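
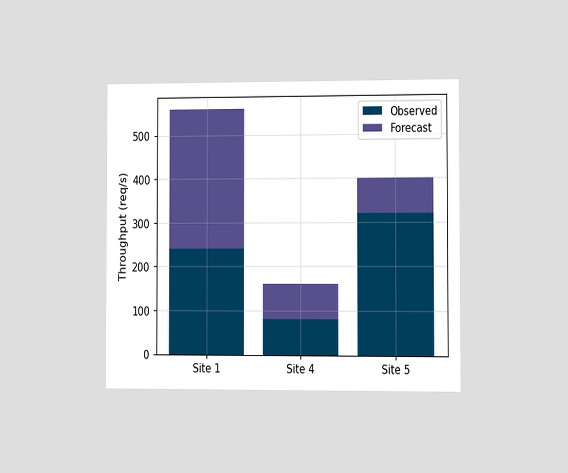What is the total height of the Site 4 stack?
The chart is viewed slightly from the right. The Site 4 stack's top reaches 160req/s on the y-axis.

160req/s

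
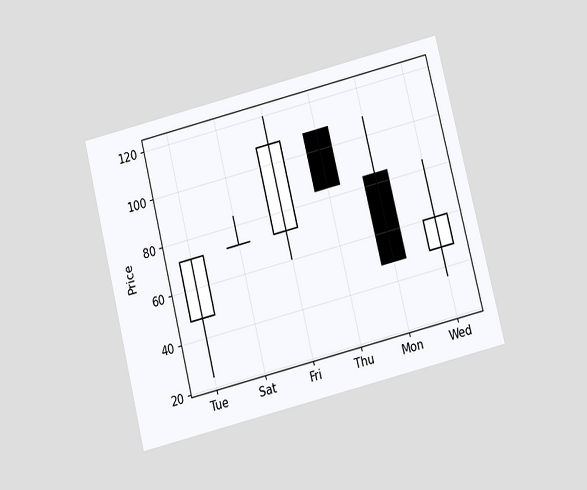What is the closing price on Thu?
The chart is tilted about 14° counter-clockwise and viewed slightly from below. The Thu candle closes at 84.

84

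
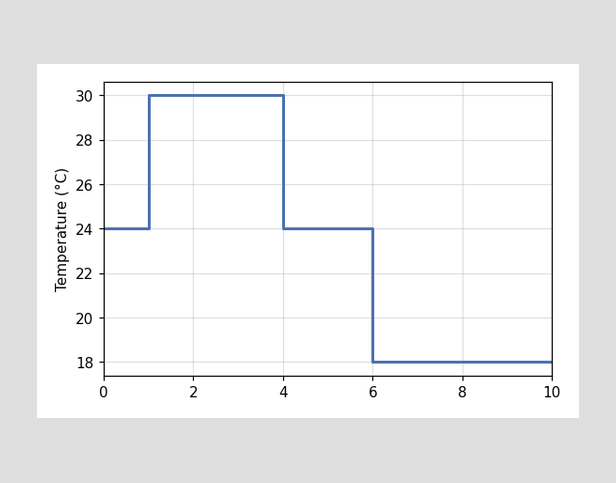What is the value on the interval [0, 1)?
24°C

On [0, 1) the step sits at 24°C.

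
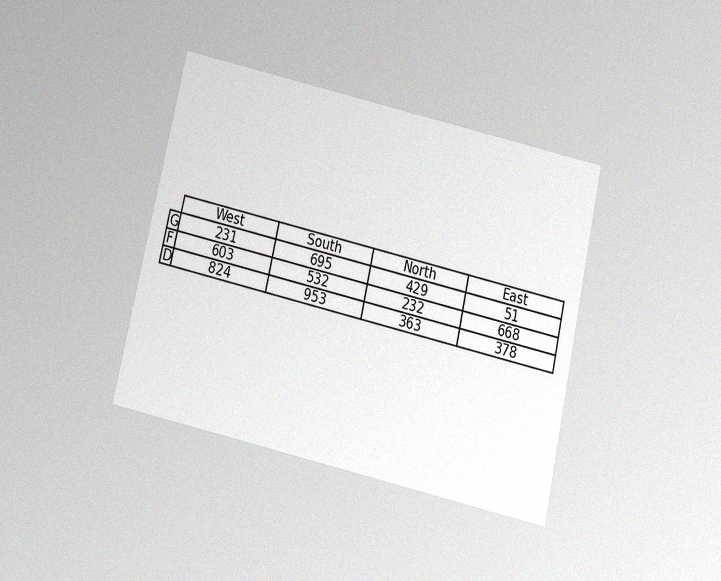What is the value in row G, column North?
The chart is tilted about 13° clockwise and viewed slightly from below, with some photo noise. The (G, North) cell reads 429.

429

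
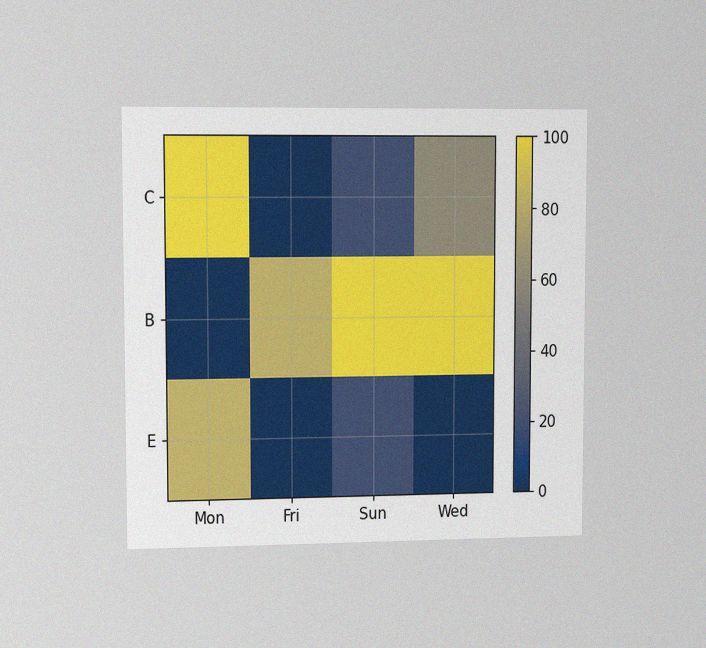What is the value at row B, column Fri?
The chart is viewed slightly from the left, with some photo noise. Matching cell (B, Fri) against the colorbar gives 80.

80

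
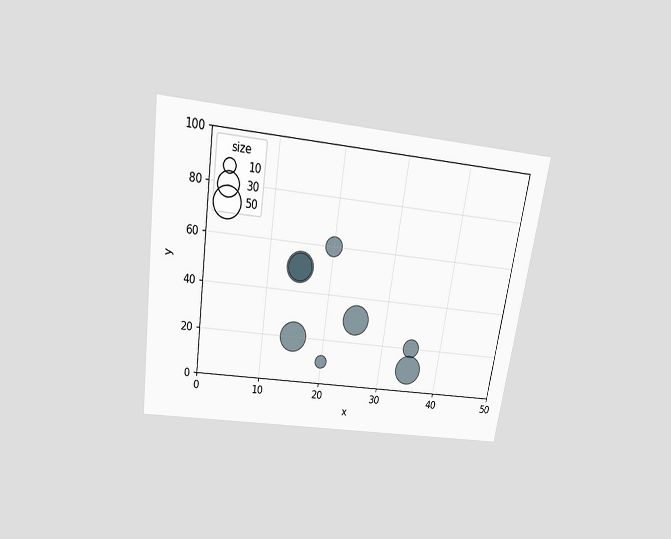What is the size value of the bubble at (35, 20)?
20

The chart is tilted about 8° clockwise and viewed slightly from above. Matching the bubble at (35, 20) against the size legend gives 20.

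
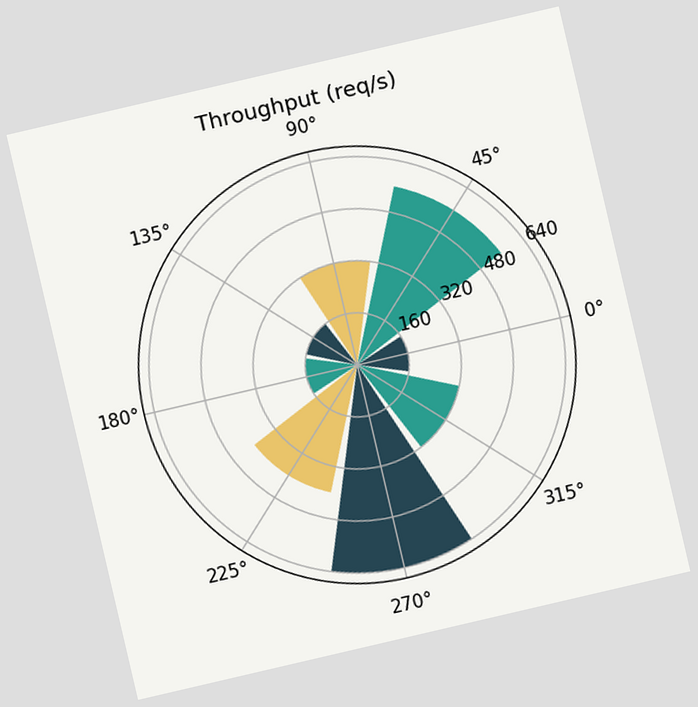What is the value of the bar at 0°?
160req/s

The chart is tilted about 13° counter-clockwise. The bar at 0° reaches 160req/s on the radial axis.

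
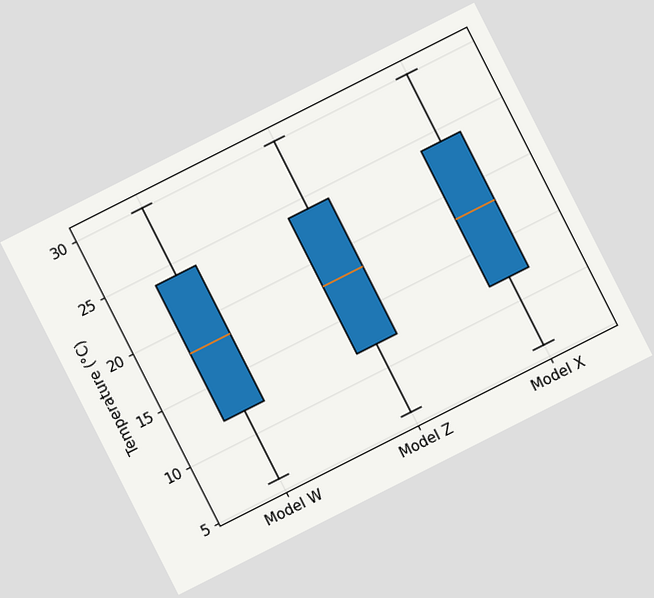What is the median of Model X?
The chart is tilted about 27° counter-clockwise. The median line in the Model X box sits at 18°C.

18°C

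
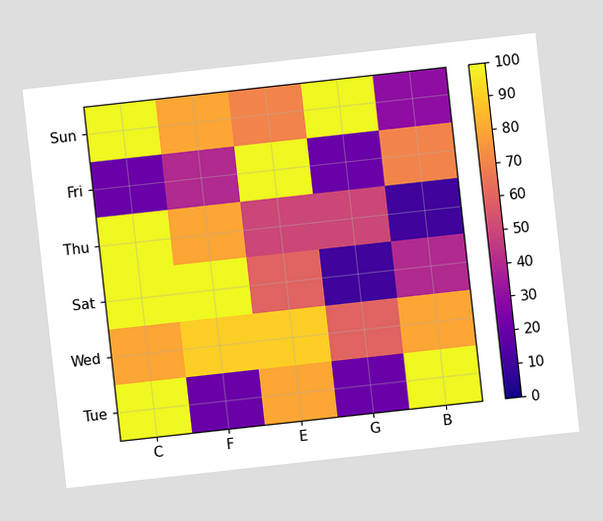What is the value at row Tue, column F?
The chart is tilted about 6° counter-clockwise. Matching cell (Tue, F) against the colorbar gives 20.

20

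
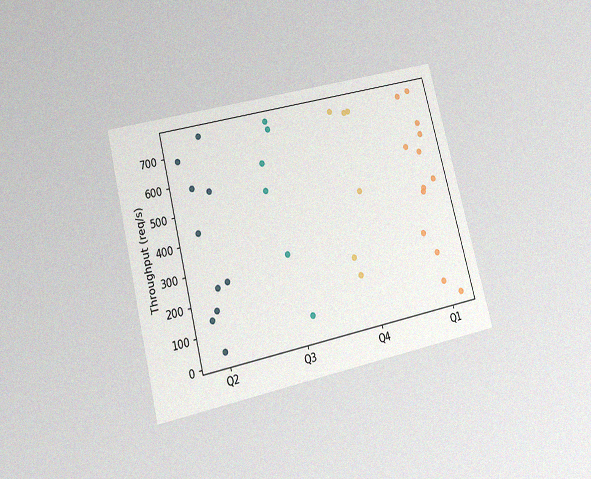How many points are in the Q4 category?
6

The chart is tilted about 14° counter-clockwise and viewed slightly from below, with some photo noise. Counting the markers in the Q4 column gives 6.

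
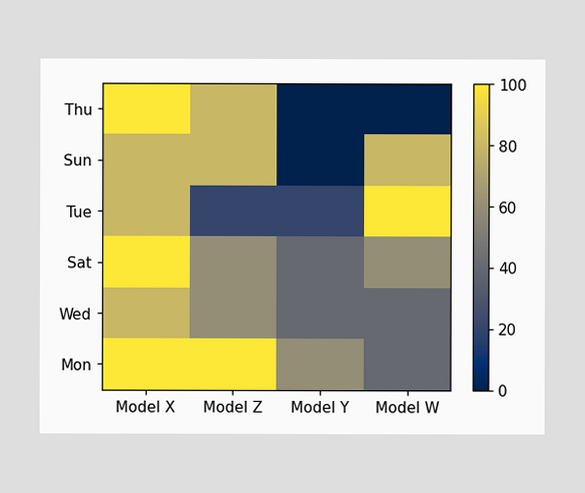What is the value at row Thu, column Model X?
Matching cell (Thu, Model X) against the colorbar gives 100.

100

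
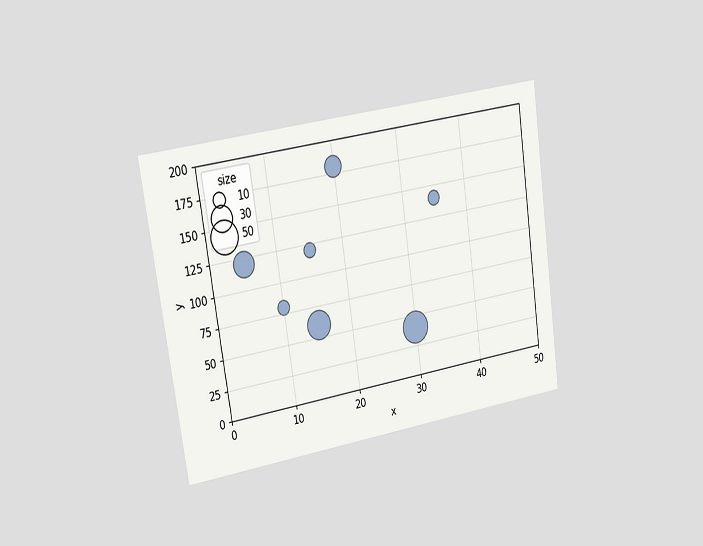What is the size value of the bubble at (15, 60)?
The chart is tilted about 9° counter-clockwise and viewed slightly from the left. Matching the bubble at (15, 60) against the size legend gives 40.

40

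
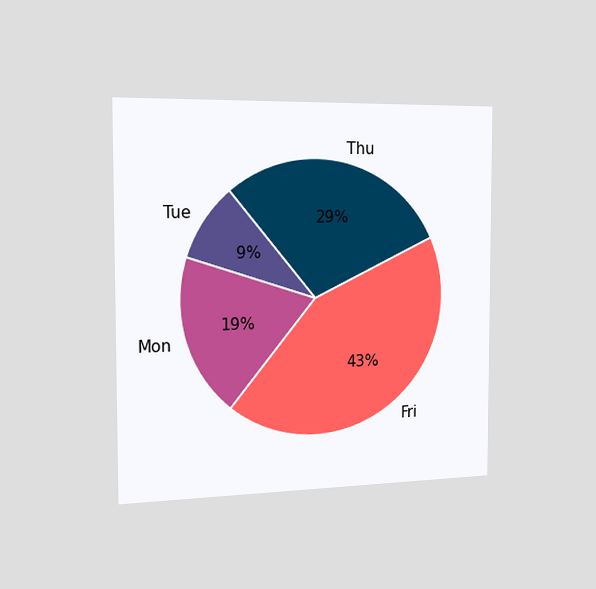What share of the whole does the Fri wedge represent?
43%

The chart is viewed slightly from the left. The Fri slice takes up 43% of the pie.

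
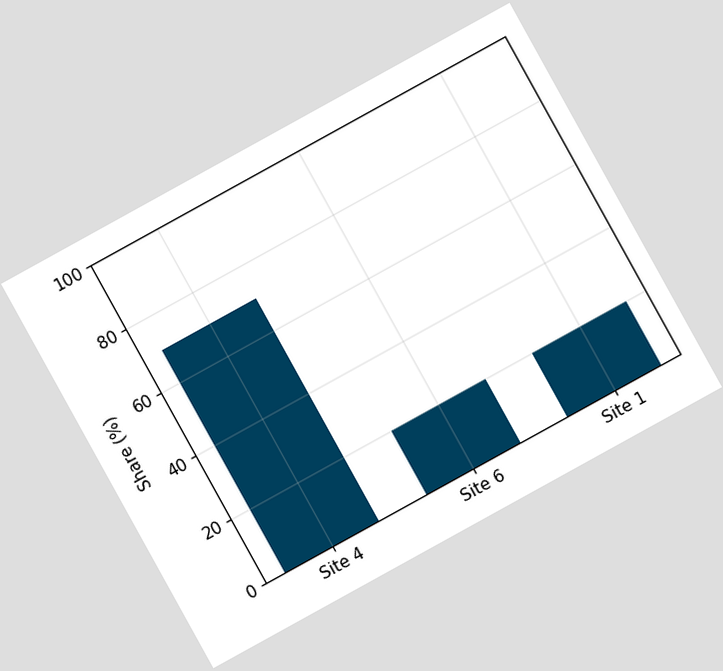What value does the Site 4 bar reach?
70%

The chart is tilted about 29° counter-clockwise. Reading along the chart's y-axis, the Site 4 bar reaches 70%.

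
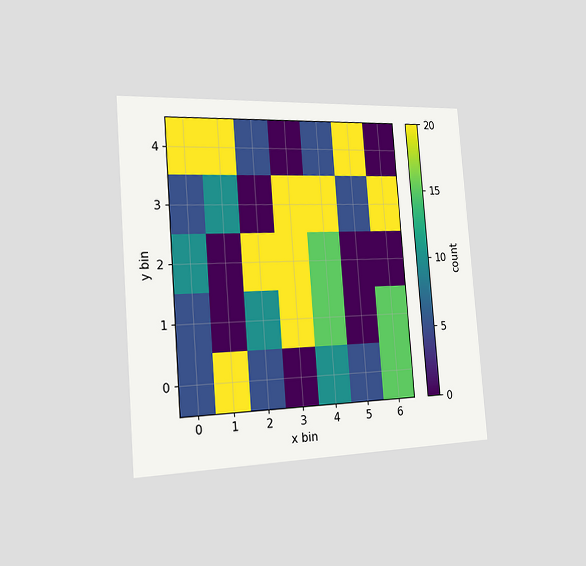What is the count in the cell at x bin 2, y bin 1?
The chart is tilted about 4° counter-clockwise and viewed slightly from the left. Matching the cell (2, 1) against the colorbar gives 10.

10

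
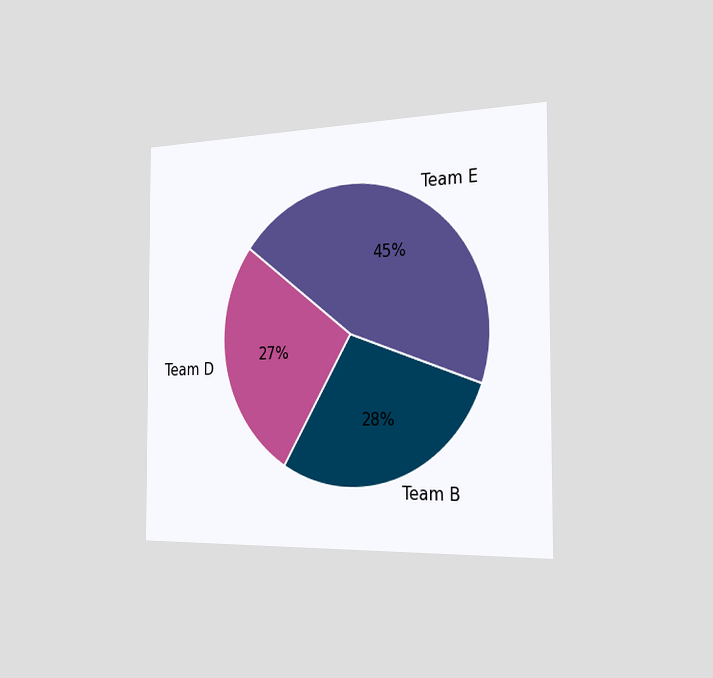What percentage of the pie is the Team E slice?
The chart is viewed slightly from the right. The Team E slice takes up 45% of the pie.

45%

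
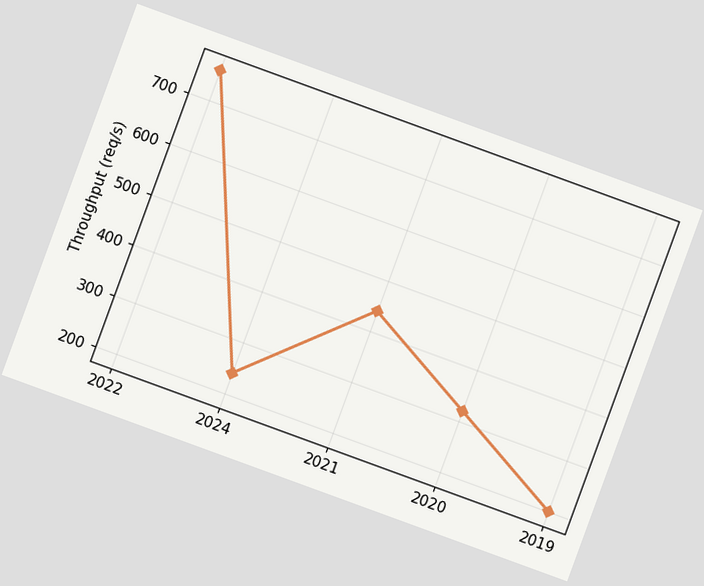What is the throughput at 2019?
200req/s

The chart is tilted about 20° clockwise. At 2019, the line is at 200req/s.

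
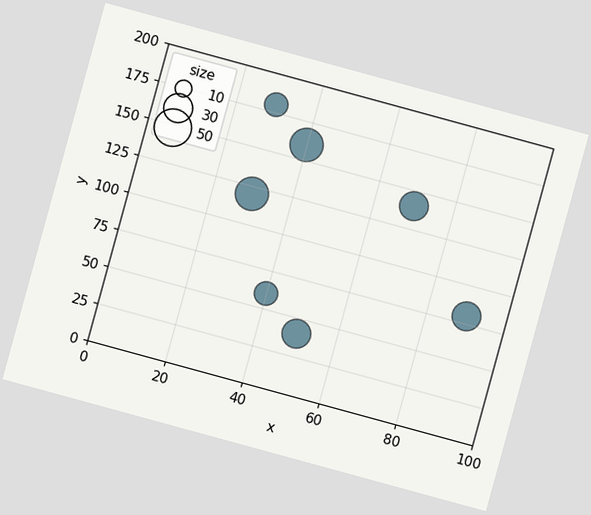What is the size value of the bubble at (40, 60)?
The chart is tilted about 15° clockwise. Matching the bubble at (40, 60) against the size legend gives 20.

20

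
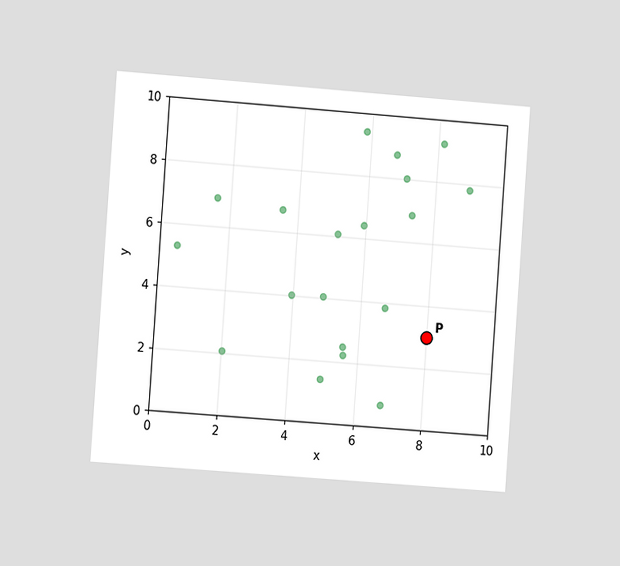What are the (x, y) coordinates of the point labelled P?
(8, 3)

The chart is tilted about 4° clockwise and viewed slightly from the left. Following the gridlines from P to each axis, P sits at (8, 3).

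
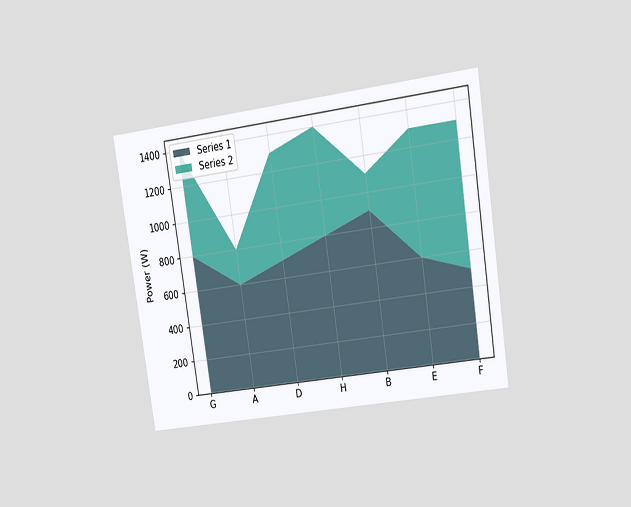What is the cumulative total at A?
The chart is tilted about 9° counter-clockwise and viewed at a slight angle. The stacked total at A reaches 800W.

800W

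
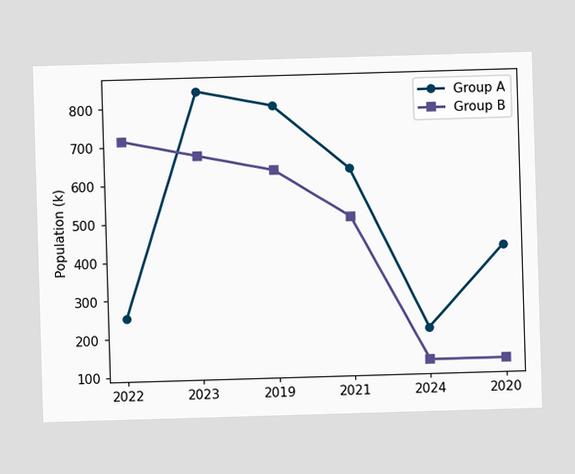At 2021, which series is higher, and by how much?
Group A, by 126k

At 2021, Group A sits above the other line by 126k.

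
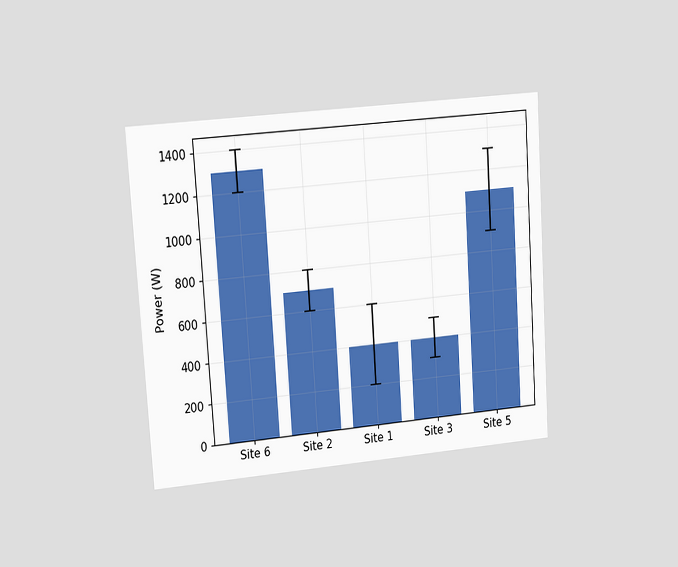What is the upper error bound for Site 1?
600W

The chart is tilted about 4° counter-clockwise and viewed at a slight angle. The Site 1 bar's upper whisker reaches 600W.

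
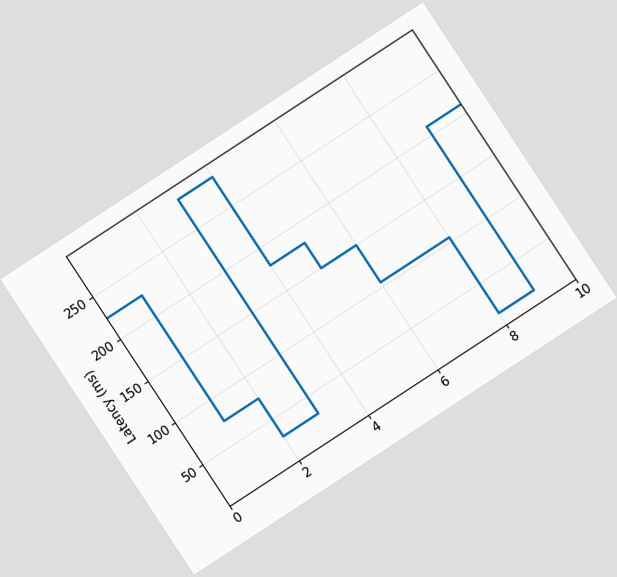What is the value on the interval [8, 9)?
15ms

The chart is tilted about 33° counter-clockwise. On [8, 9) the step sits at 15ms.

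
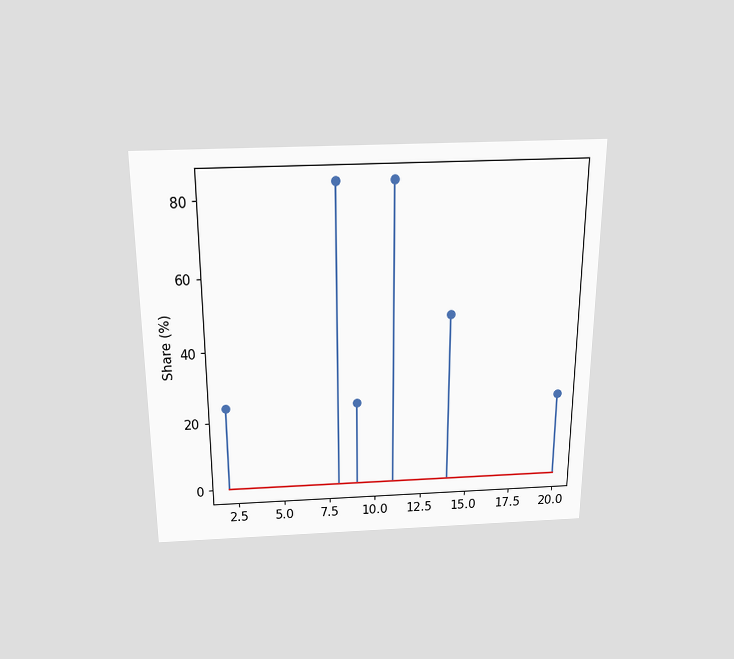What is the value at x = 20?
24%

The chart is viewed slightly from above. The stem at x=20 reaches 24%.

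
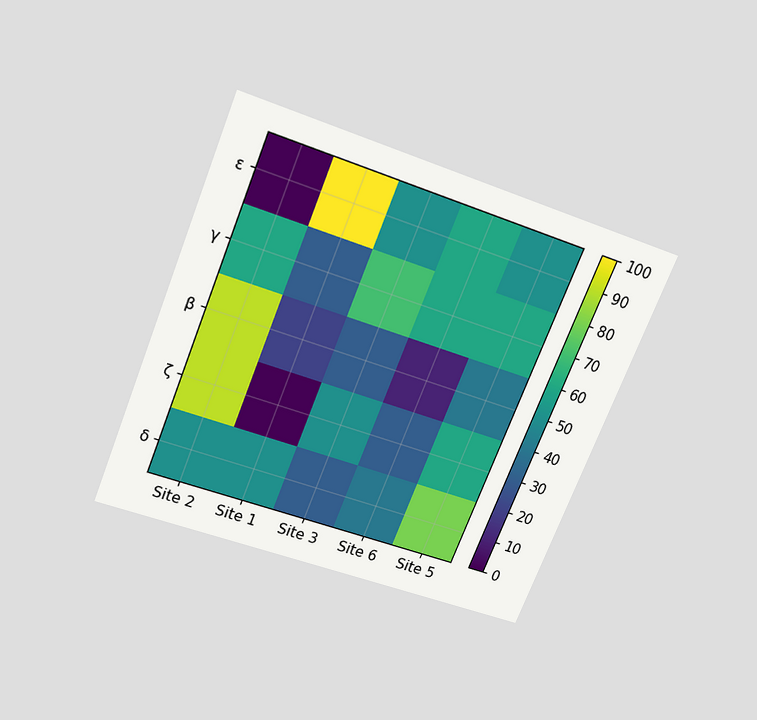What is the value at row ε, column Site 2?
The chart is tilted about 22° clockwise and viewed slightly from above. Matching cell (ε, Site 2) against the colorbar gives 0.

0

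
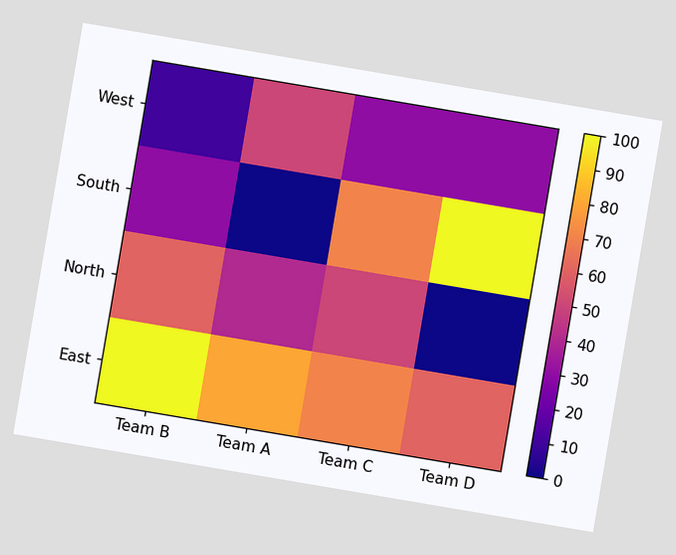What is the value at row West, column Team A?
The chart is tilted about 10° clockwise. Matching cell (West, Team A) against the colorbar gives 50.

50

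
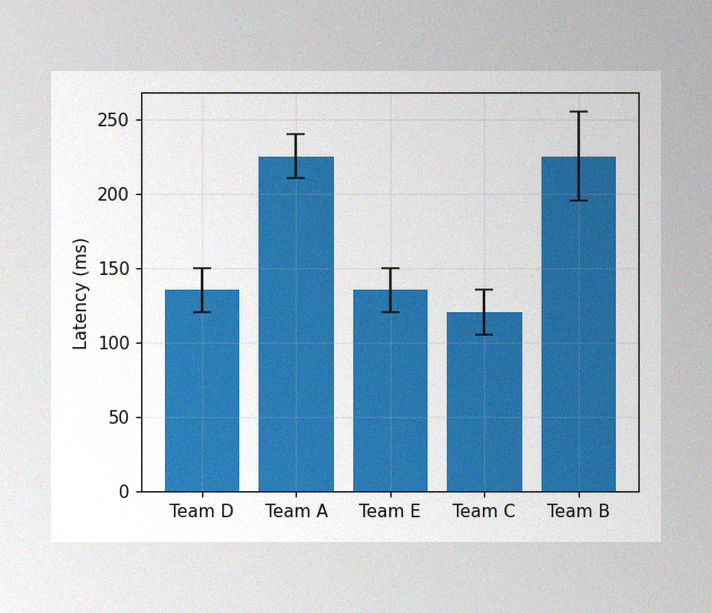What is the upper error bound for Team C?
135ms

The image has some photo noise and uneven lighting. The Team C bar's upper whisker reaches 135ms.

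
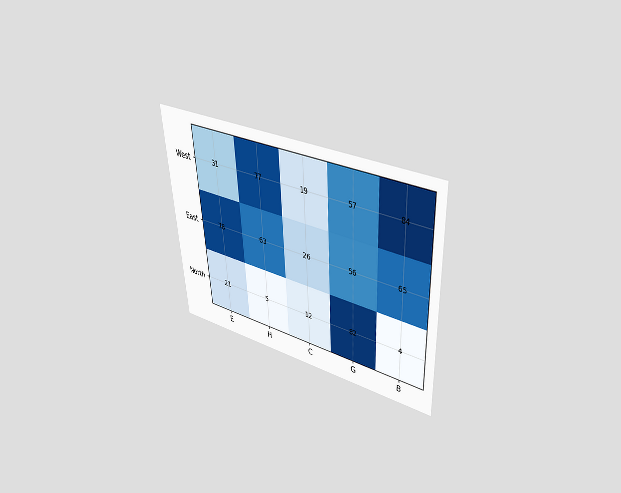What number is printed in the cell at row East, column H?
63

The chart is tilted about 3° counter-clockwise and viewed slightly from above. The (East, H) cell reads 63.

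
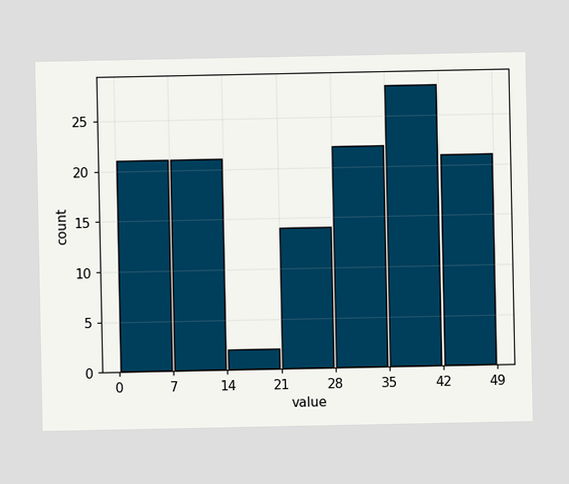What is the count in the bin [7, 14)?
21

The [7, 14) bin has height 21.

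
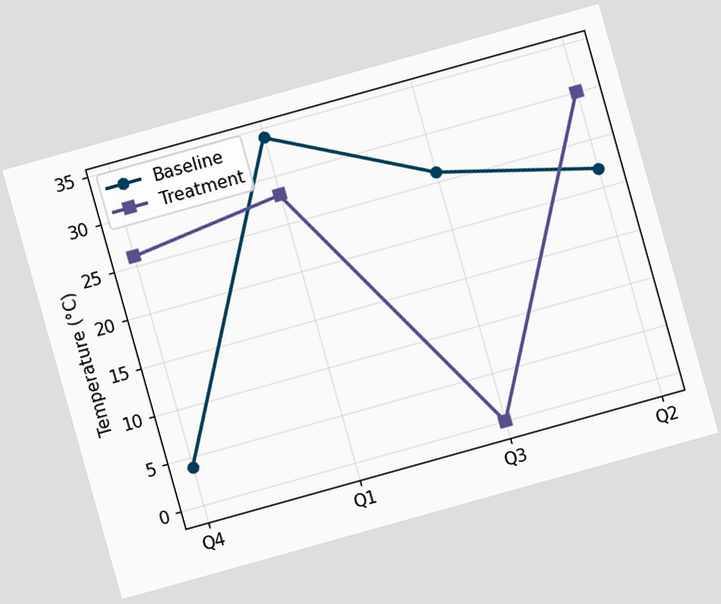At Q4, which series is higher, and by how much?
Treatment, by 22°C

The chart is tilted about 16° counter-clockwise. At Q4, Treatment sits above the other line by 22°C.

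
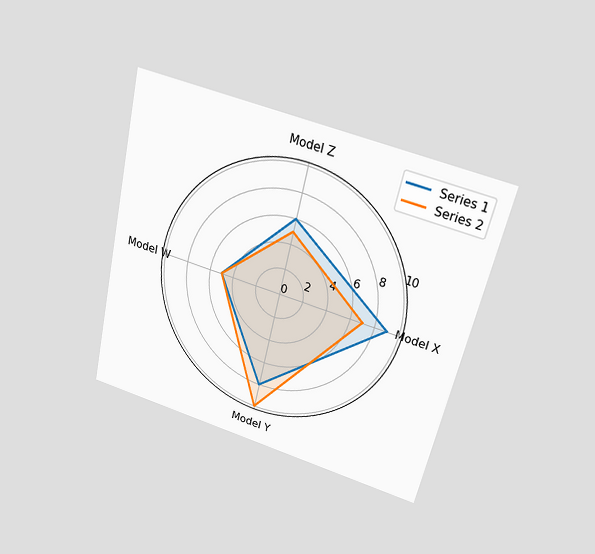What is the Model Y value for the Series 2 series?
10

The chart is tilted about 13° clockwise and viewed slightly from above. On the Model Y axis, Series 2 reaches 10.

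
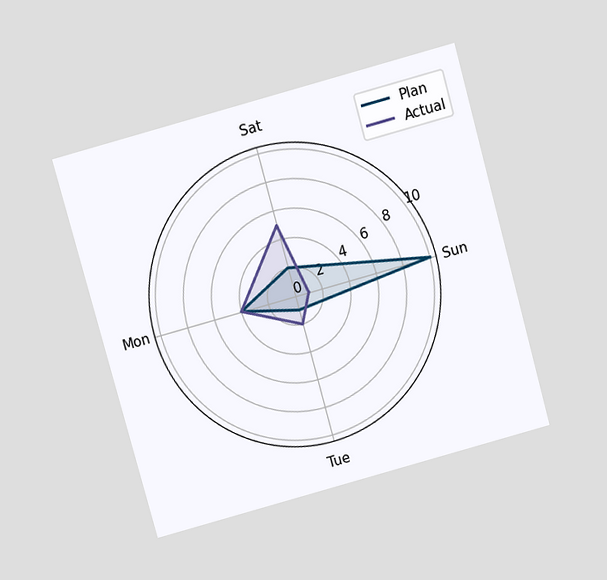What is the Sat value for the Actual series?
5

The chart is tilted about 15° counter-clockwise and viewed slightly from above. On the Sat axis, Actual reaches 5.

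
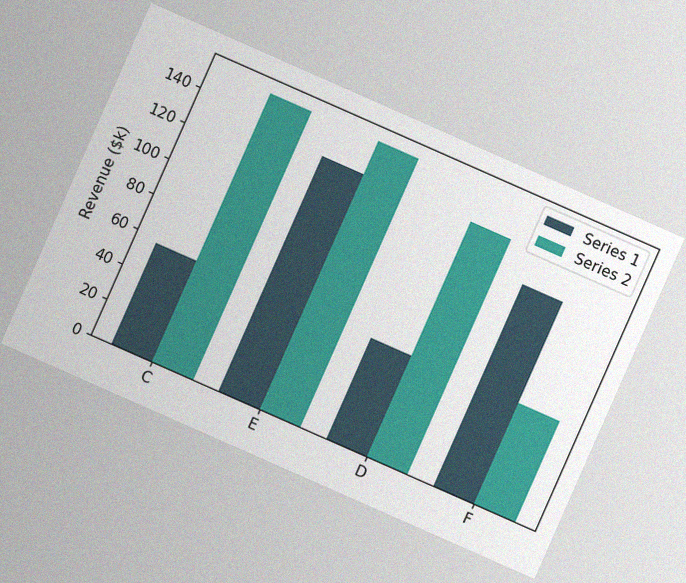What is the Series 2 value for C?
$152k

The chart is tilted about 24° clockwise, with some photo noise. The Series 2 bar at C reaches $152k on the y-axis.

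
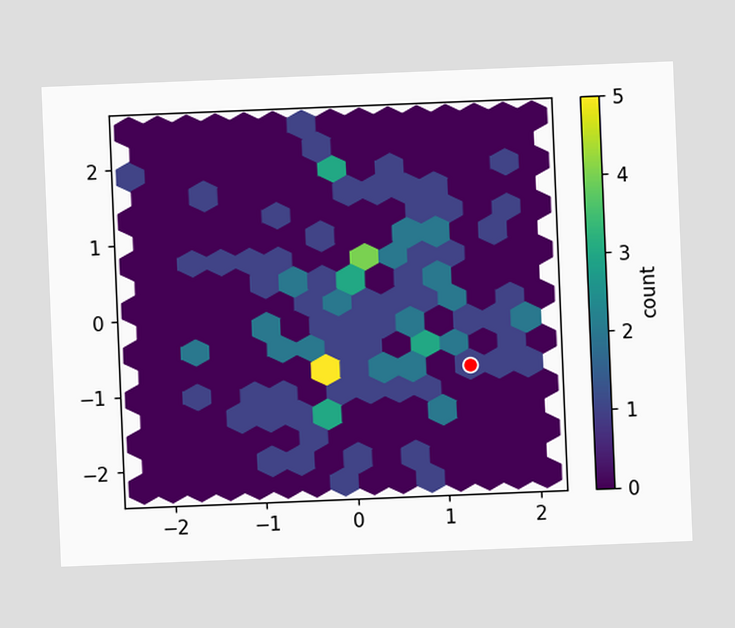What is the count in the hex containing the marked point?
1

The chart is tilted about 2° counter-clockwise. The marked hex reads 1 on the colorbar.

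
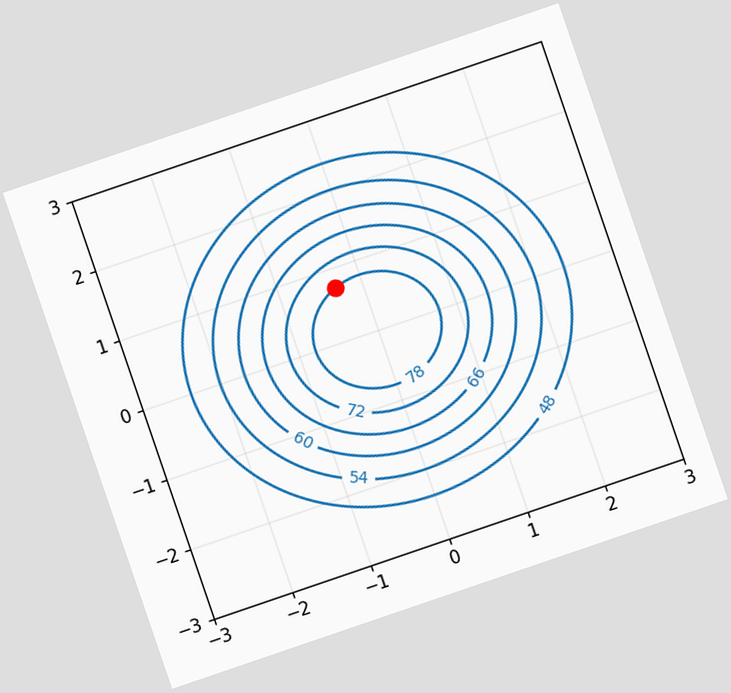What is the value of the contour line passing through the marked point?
78

The chart is tilted about 19° counter-clockwise. The marked point sits on the contour labelled 78.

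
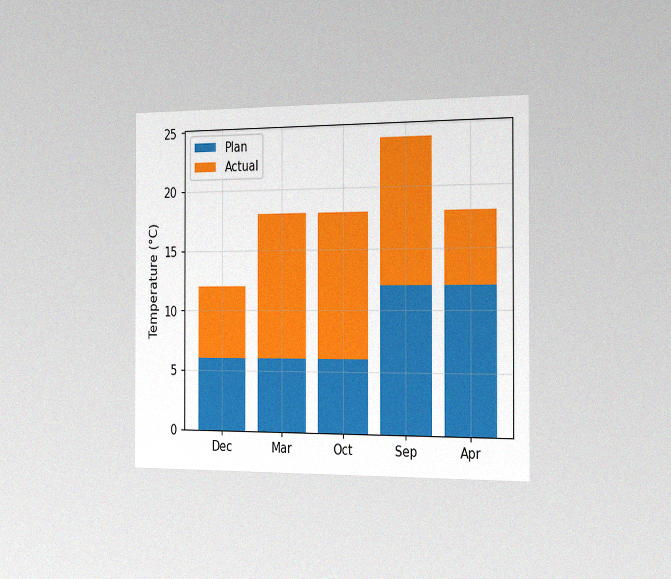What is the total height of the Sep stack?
The chart is viewed slightly from the right, with some photo noise. The Sep stack's top reaches 24°C on the y-axis.

24°C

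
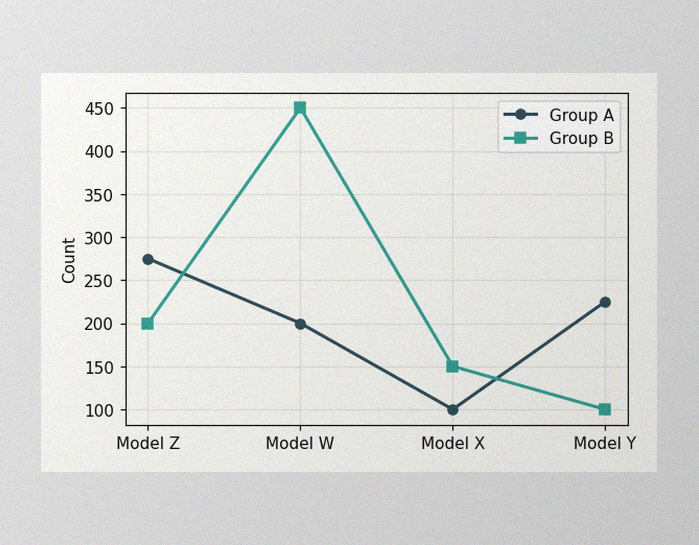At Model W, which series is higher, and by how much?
Group B, by 250

The image has some photo noise and uneven lighting. At Model W, Group B sits above the other line by 250.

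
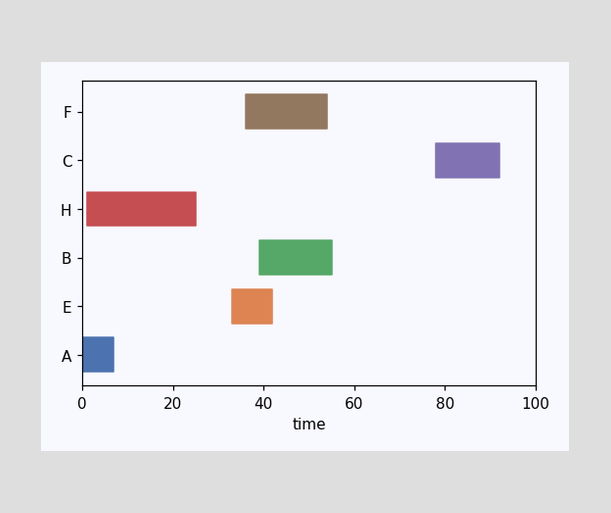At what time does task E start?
33

The E bar begins at t=33.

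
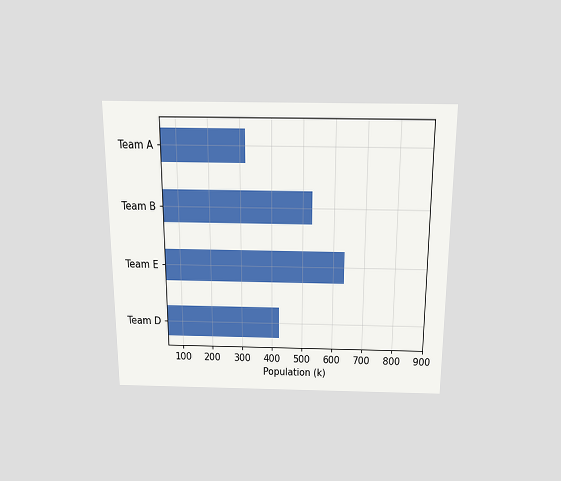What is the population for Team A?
The chart is viewed slightly from above. Reading along the chart's x-axis, the Team A bar reaches 318k.

318k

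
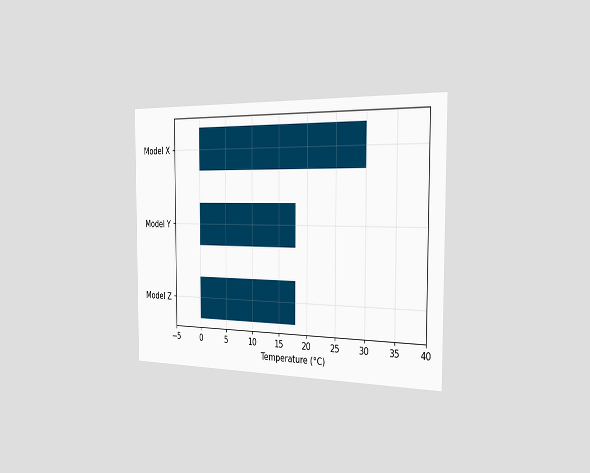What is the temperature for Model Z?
18°C

The chart is viewed slightly from the right. Reading along the chart's x-axis, the Model Z bar reaches 18°C.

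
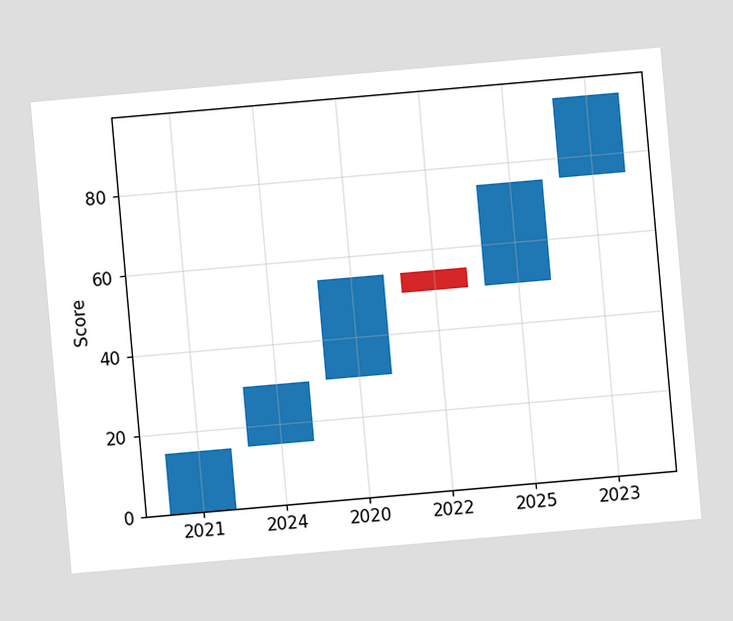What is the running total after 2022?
50

The chart is tilted about 5° counter-clockwise. After 2022 the running total reaches 50.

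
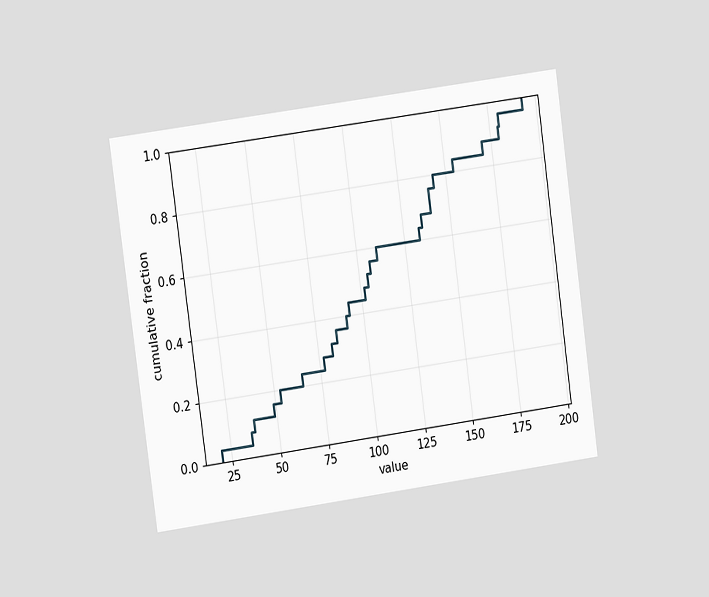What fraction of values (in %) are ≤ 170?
88%

The chart is tilted about 8° counter-clockwise and viewed at a slight angle. At x=170 the ECDF step is at 88%.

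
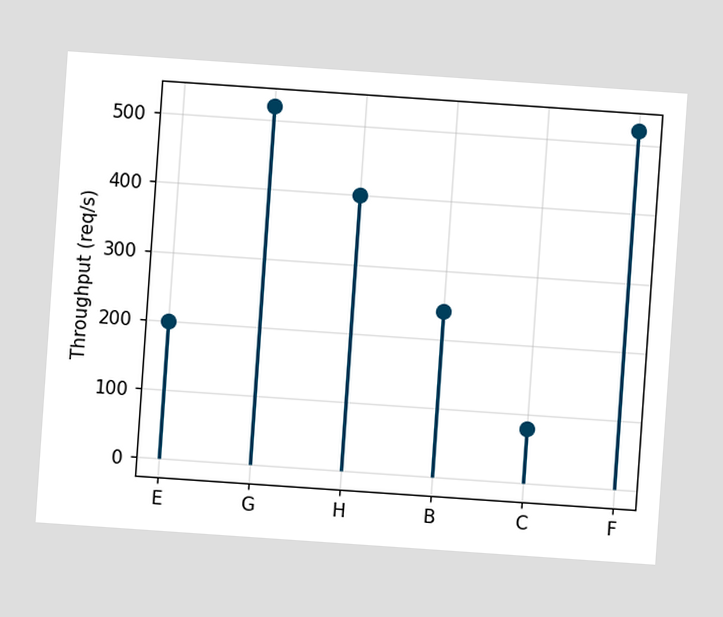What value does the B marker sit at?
240req/s

The chart is tilted about 4° clockwise. The B marker sits at 240req/s.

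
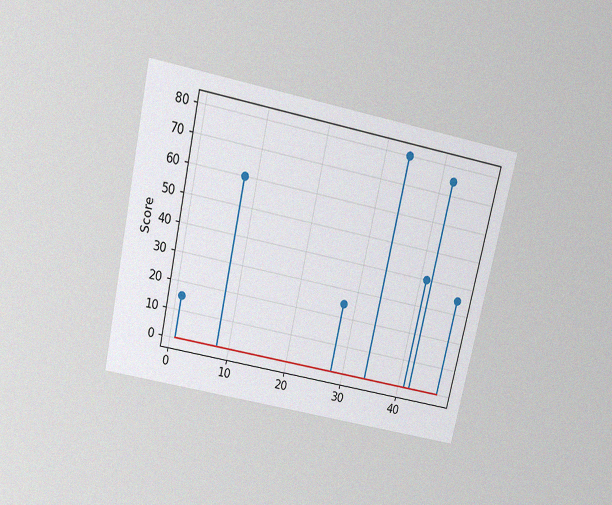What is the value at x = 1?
The chart is tilted about 12° clockwise and viewed slightly from above, with some photo noise. The stem at x=1 reaches 15.

15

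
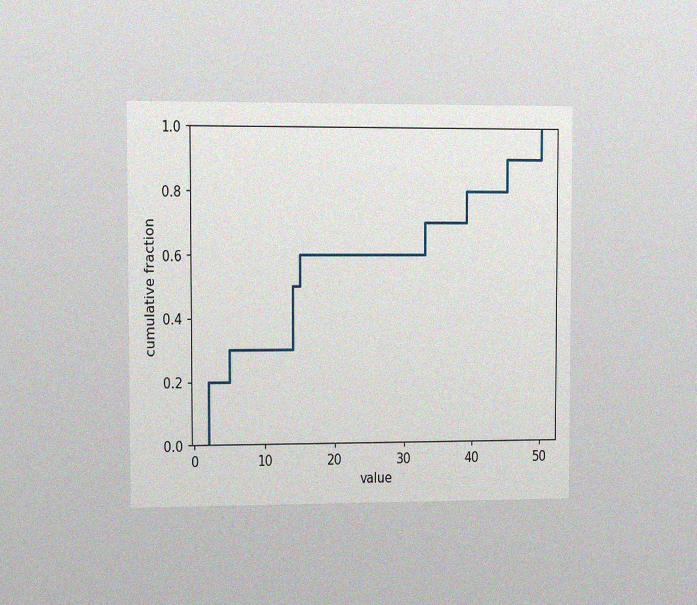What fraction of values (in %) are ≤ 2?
The chart is viewed at a slight angle, with some photo noise. At x=2 the ECDF step is at 20%.

20%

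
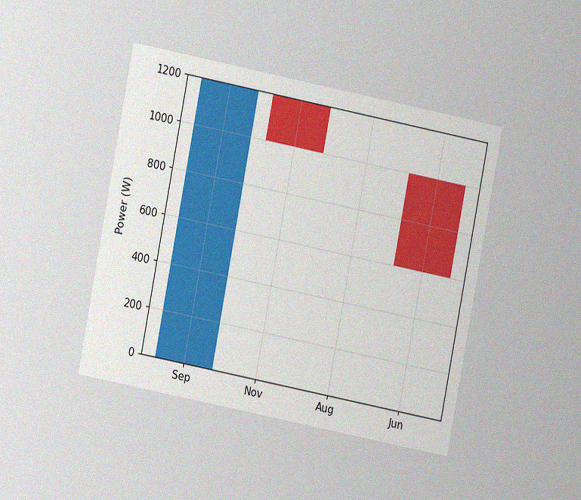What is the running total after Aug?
1000W

The chart is tilted about 11° clockwise and viewed at a slight angle, with some photo noise. After Aug the running total reaches 1000W.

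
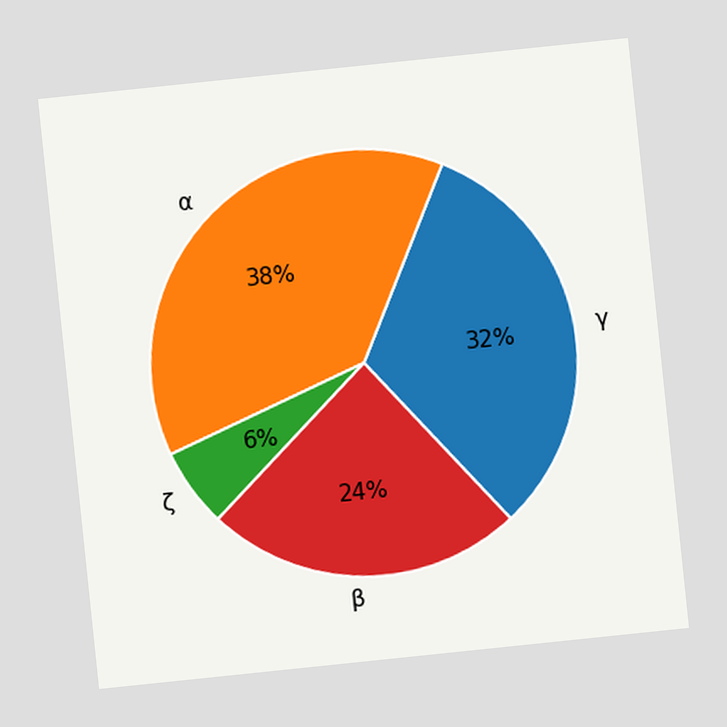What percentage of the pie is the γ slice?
The chart is tilted about 6° counter-clockwise. The γ slice takes up 32% of the pie.

32%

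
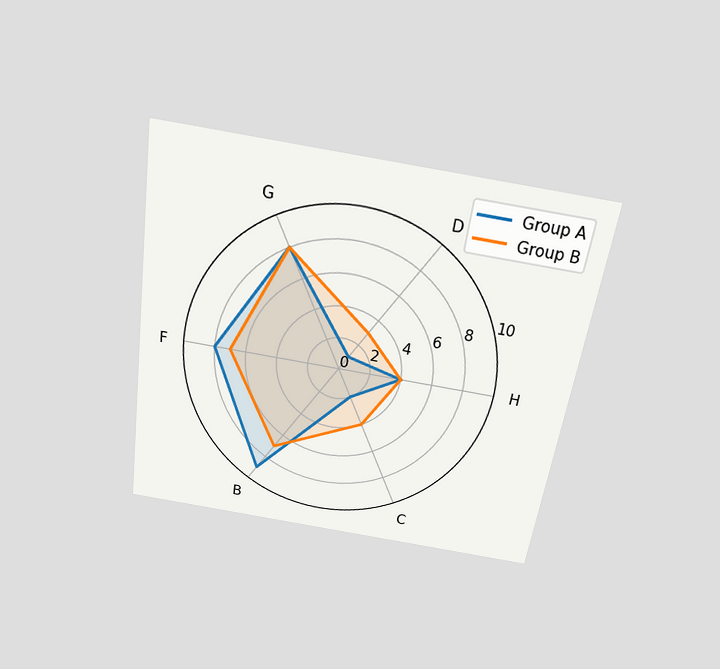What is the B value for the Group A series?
9

The chart is tilted about 9° clockwise and viewed slightly from above. On the B axis, Group A reaches 9.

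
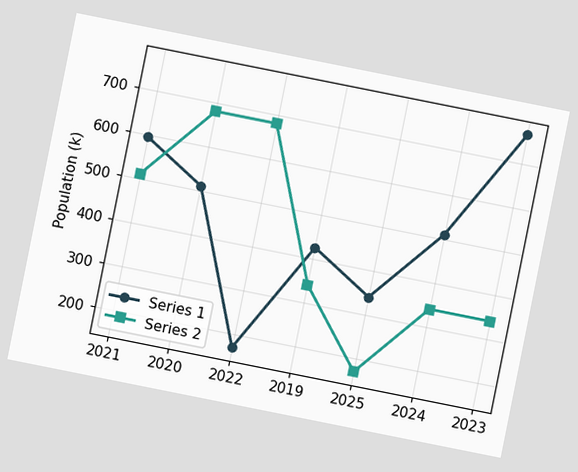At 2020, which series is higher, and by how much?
The chart is tilted about 11° clockwise. At 2020, Series 2 sits above the other line by 170k.

Series 2, by 170k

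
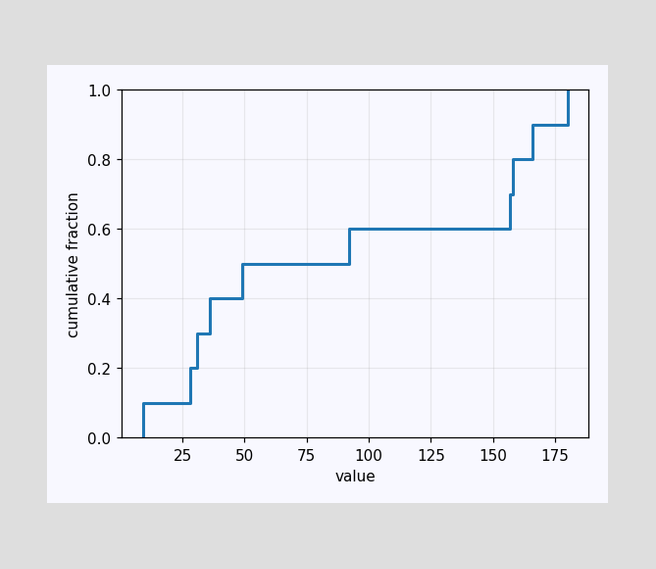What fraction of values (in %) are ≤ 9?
10%

At x=9 the ECDF step is at 10%.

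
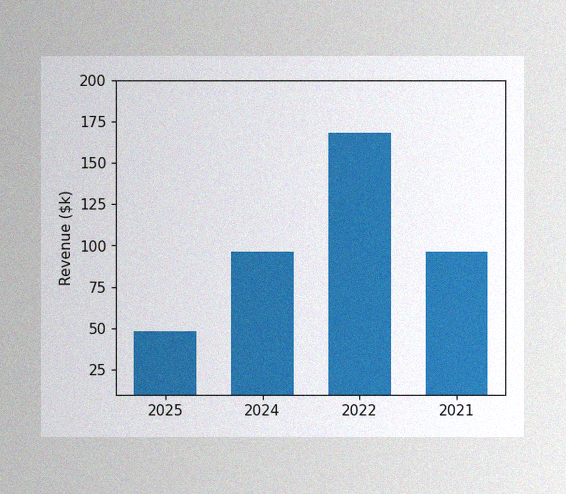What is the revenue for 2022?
The image has some photo noise and uneven lighting. Reading along the chart's y-axis, the 2022 bar reaches $168k.

$168k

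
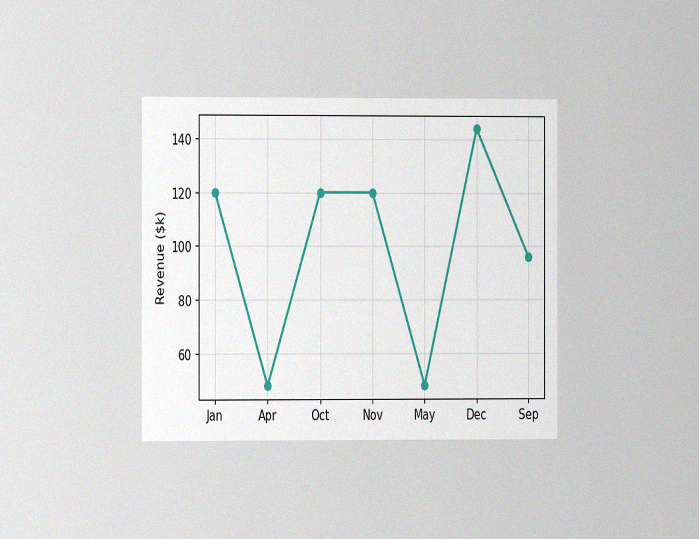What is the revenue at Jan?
The chart is viewed slightly from the left, with some photo noise. At Jan, the line is at $120k.

$120k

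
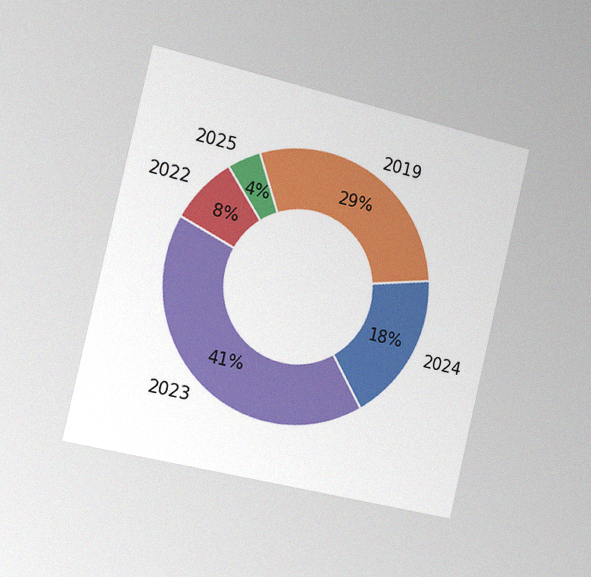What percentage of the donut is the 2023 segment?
The chart is tilted about 13° clockwise and viewed slightly from the left, with some photo noise. The 2023 segment takes up 41% of the ring.

41%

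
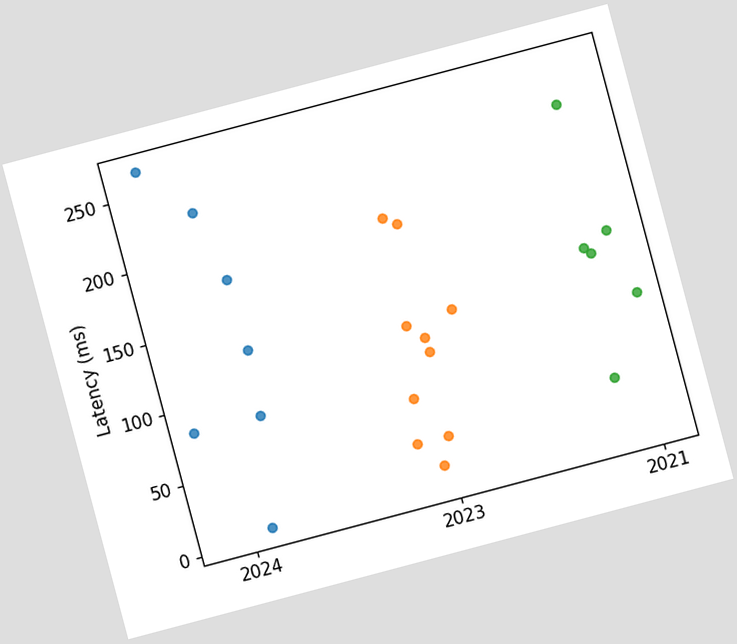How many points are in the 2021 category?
The chart is tilted about 15° counter-clockwise. Counting the markers in the 2021 column gives 6.

6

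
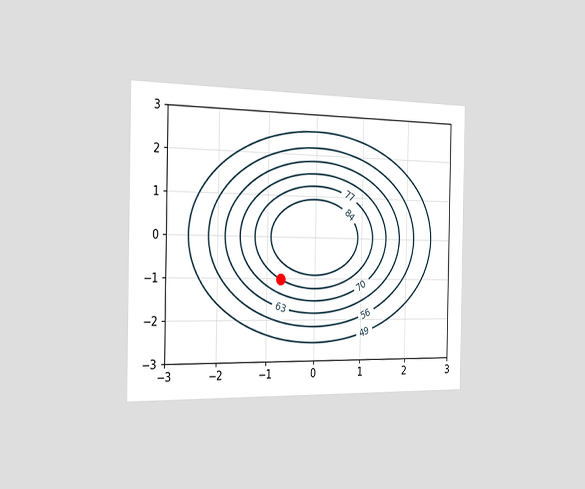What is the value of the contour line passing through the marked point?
The chart is viewed slightly from the left. The marked point sits on the contour labelled 77.

77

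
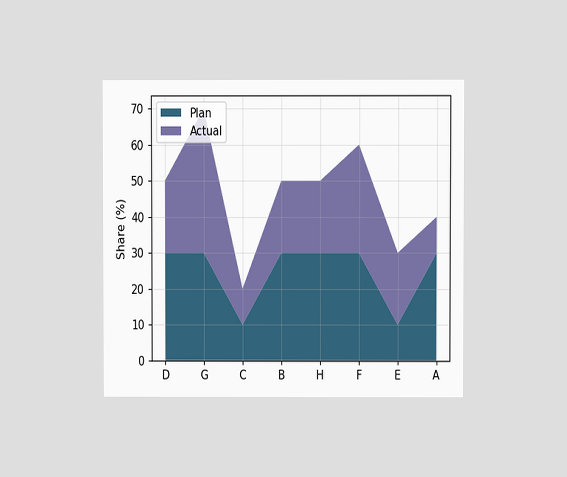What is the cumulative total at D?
The chart is viewed at a slight angle. The stacked total at D reaches 50%.

50%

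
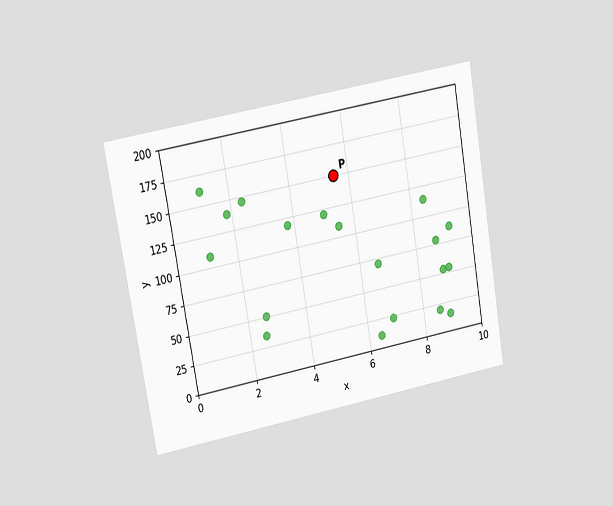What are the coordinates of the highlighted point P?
(5.5, 150)

The chart is tilted about 10° counter-clockwise and viewed at a slight angle. Following the gridlines from P to each axis, P sits at (5.5, 150).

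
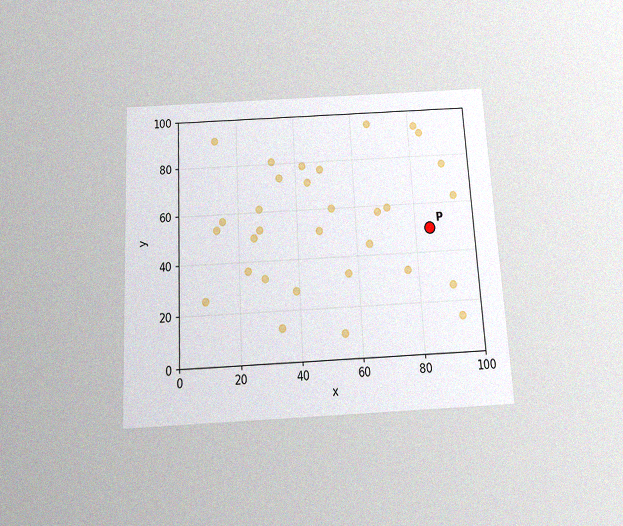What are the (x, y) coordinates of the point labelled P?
(85, 50)

The chart is tilted about 3° counter-clockwise and viewed slightly from below, with some photo noise. Following the gridlines from P to each axis, P sits at (85, 50).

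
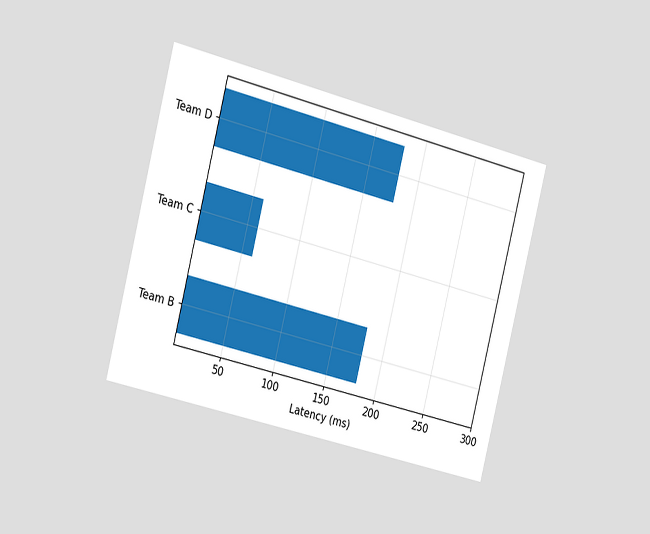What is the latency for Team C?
The chart is tilted about 14° clockwise and viewed slightly from the left. Reading along the chart's x-axis, the Team C bar reaches 60ms.

60ms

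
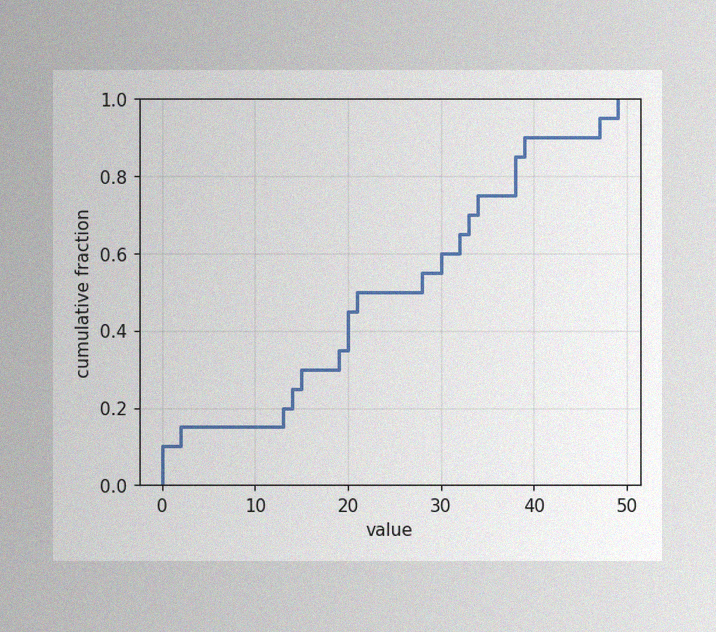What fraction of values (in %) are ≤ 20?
45%

The image has some photo noise and uneven lighting. At x=20 the ECDF step is at 45%.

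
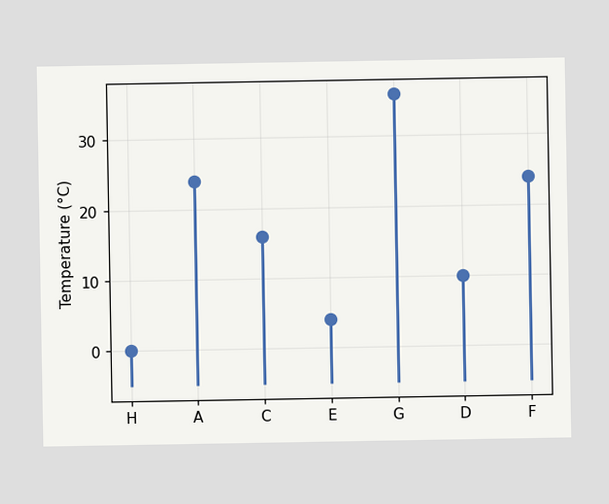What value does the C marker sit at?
The C marker sits at 16°C.

16°C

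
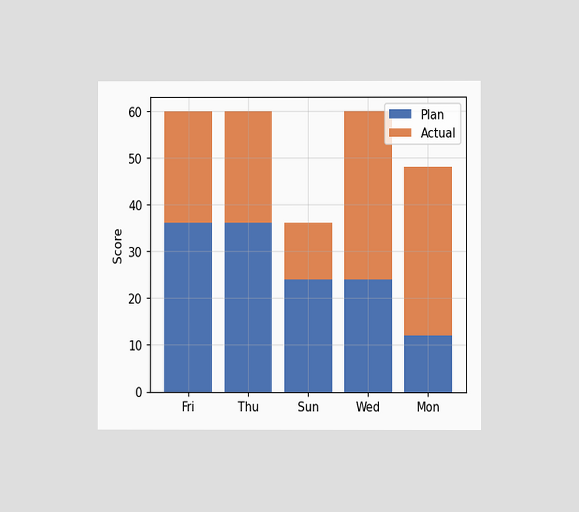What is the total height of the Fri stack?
60

The chart is viewed at a slight angle. The Fri stack's top reaches 60 on the y-axis.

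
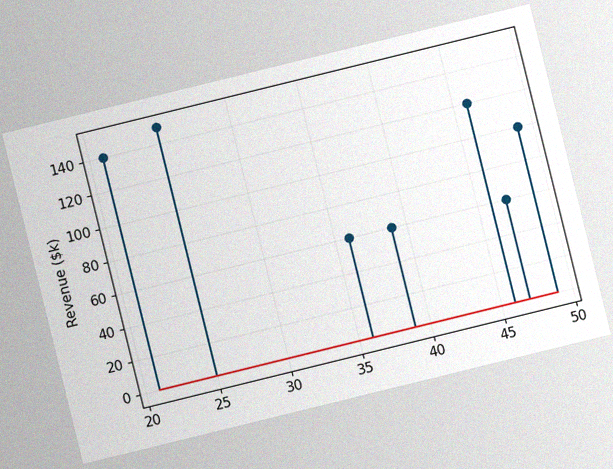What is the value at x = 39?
$60k

The chart is tilted about 14° counter-clockwise, with some photo noise. The stem at x=39 reaches $60k.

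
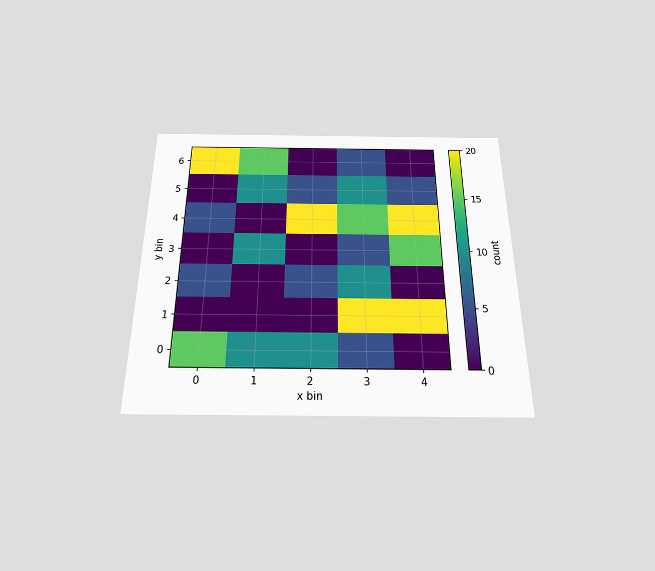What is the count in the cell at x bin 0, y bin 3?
0

The chart is viewed slightly from below. Matching the cell (0, 3) against the colorbar gives 0.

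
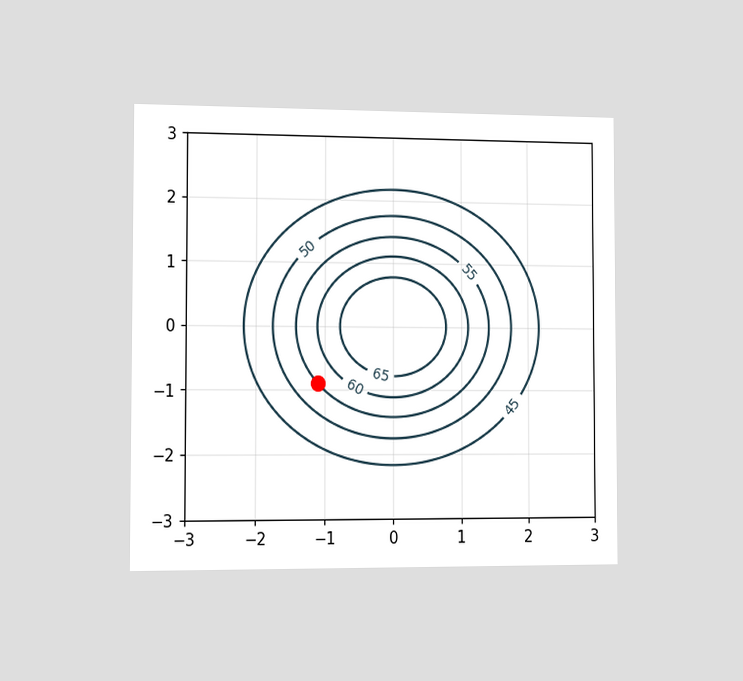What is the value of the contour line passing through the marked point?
The chart is viewed slightly from the left. The marked point sits on the contour labelled 55.

55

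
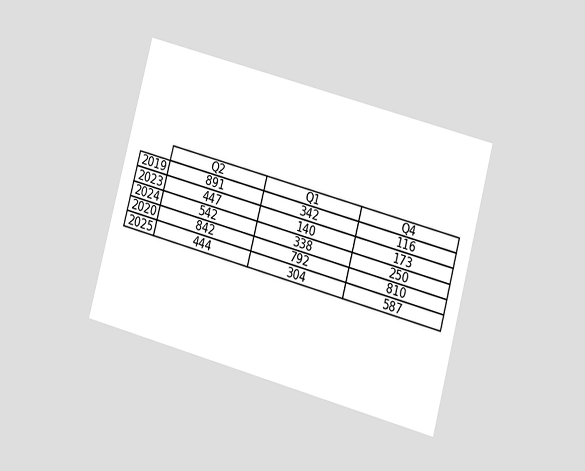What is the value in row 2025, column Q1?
The chart is tilted about 15° clockwise and viewed at a slight angle. The (2025, Q1) cell reads 304.

304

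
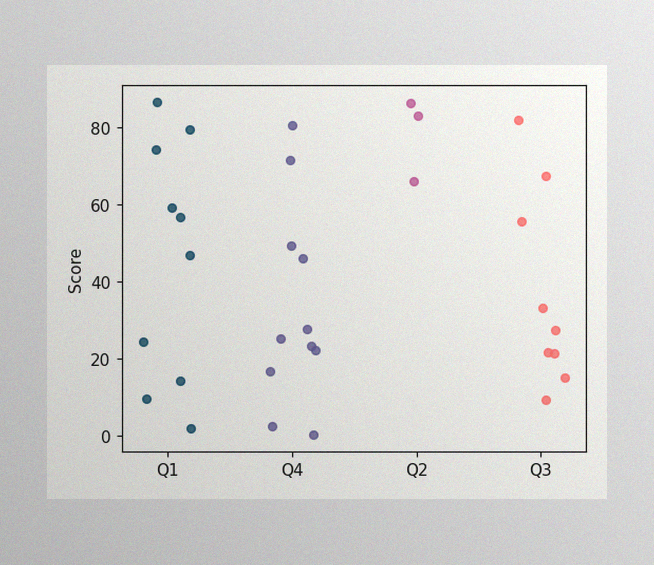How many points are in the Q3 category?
The image has some photo noise and uneven lighting. Counting the markers in the Q3 column gives 9.

9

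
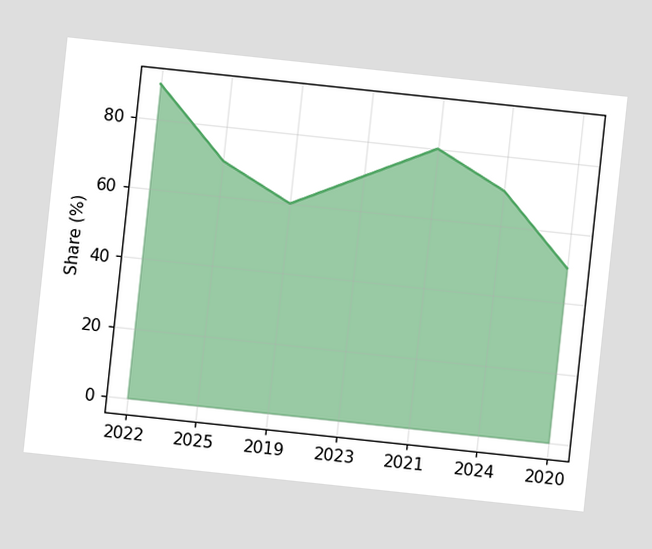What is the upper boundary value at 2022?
90%

The chart is tilted about 6° clockwise. At 2022 the upper boundary is at 90%.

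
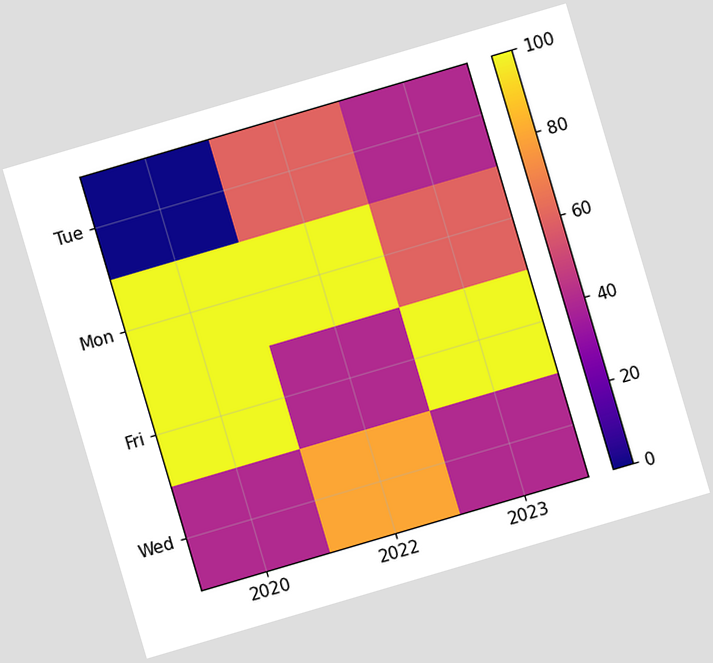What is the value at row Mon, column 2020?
The chart is tilted about 16° counter-clockwise. Matching cell (Mon, 2020) against the colorbar gives 100.

100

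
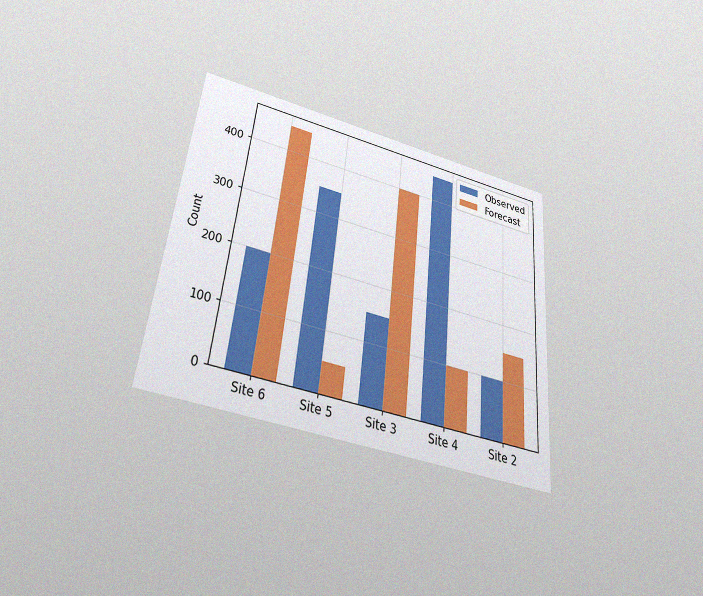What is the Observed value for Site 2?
The chart is tilted about 6° clockwise and viewed slightly from below, with some photo noise. The Observed bar at Site 2 reaches 100 on the y-axis.

100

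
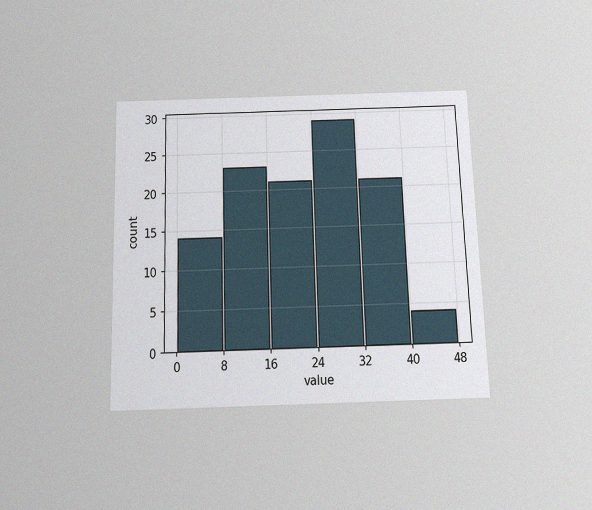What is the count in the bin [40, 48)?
The chart is viewed slightly from below, with some photo noise. The [40, 48) bin has height 4.

4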